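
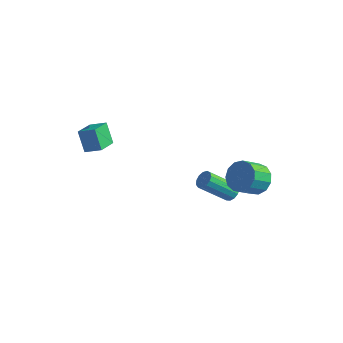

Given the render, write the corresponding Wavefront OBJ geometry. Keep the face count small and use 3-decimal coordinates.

v 3.468 0.952 -0.068
v 4.429 0.84 0.221
v 4.034 -0.244 1.117
v 3.072 -0.132 0.828
v 4.198 1.218 0.577
v 3.802 0.135 1.473
v 3.735 1.513 0.728
v 3.339 0.43 1.624
v 3.187 1.629 0.627
v 2.791 0.546 1.523
v 2.728 1.53 0.305
v 2.333 0.447 1.201
v 2.504 1.247 -0.136
v 2.109 0.164 0.76
v 2.586 0.871 -0.554
v 2.191 -0.212 0.341
v 2.948 0.52 -0.819
v 2.553 -0.563 0.077
v 3.475 0.306 -0.845
v 3.08 -0.777 0.051
v 3.999 0.297 -0.624
v 3.604 -0.786 0.272
v 4.355 0.496 -0.227
v 3.96 -0.587 0.669
v -3.781 -4.82 2.975
v -4.431 -4.5 4.15
v -3.964 -3.52 2.519
v -4.615 -3.2 3.694
v -2.865 -4.54 3.406
v -3.516 -4.22 4.581
v -3.049 -3.24 2.95
v -3.699 -2.92 4.125
v 1.997 0.778 -1.896
v 2.505 0.601 -1.631
v 1.371 -0.514 -0.199
v 0.863 -0.338 -0.464
v 2.414 0.889 -1.479
v 1.28 -0.226 -0.047
v 2.19 1.142 -1.46
v 1.056 0.026 -0.028
v 1.905 1.279 -1.579
v 0.771 0.163 -0.147
v 1.649 1.257 -1.799
v 0.515 0.141 -0.367
v 1.503 1.082 -2.049
v 0.369 -0.033 -0.618
v 1.515 0.812 -2.251
v 0.381 -0.304 -0.82
v 1.679 0.53 -2.34
v 0.545 -0.585 -0.909
v 1.945 0.327 -2.288
v 0.811 -0.788 -0.857
v 2.227 0.267 -2.112
v 1.093 -0.848 -0.68
v 2.436 0.369 -1.866
v 1.302 -0.746 -0.435
f 2 1 5
f 2 5 3
f 3 5 6
f 3 6 4
f 5 1 7
f 5 7 6
f 6 7 8
f 6 8 4
f 7 1 9
f 7 9 8
f 8 9 10
f 8 10 4
f 9 1 11
f 9 11 10
f 10 11 12
f 10 12 4
f 11 1 13
f 11 13 12
f 12 13 14
f 12 14 4
f 13 1 15
f 13 15 14
f 14 15 16
f 14 16 4
f 15 1 17
f 15 17 16
f 16 17 18
f 16 18 4
f 17 1 19
f 17 19 18
f 18 19 20
f 18 20 4
f 19 1 21
f 19 21 20
f 20 21 22
f 20 22 4
f 21 1 23
f 21 23 22
f 22 23 24
f 22 24 4
f 23 1 2
f 23 2 24
f 24 2 3
f 24 3 4
f 26 28 25
f 29 26 25
f 25 28 27
f 27 29 25
f 26 32 28
f 30 26 29
f 30 32 26
f 28 32 27
f 31 29 27
f 27 32 31
f 31 30 29
f 32 30 31
f 34 33 37
f 34 37 35
f 35 37 38
f 35 38 36
f 37 33 39
f 37 39 38
f 38 39 40
f 38 40 36
f 39 33 41
f 39 41 40
f 40 41 42
f 40 42 36
f 41 33 43
f 41 43 42
f 42 43 44
f 42 44 36
f 43 33 45
f 43 45 44
f 44 45 46
f 44 46 36
f 45 33 47
f 45 47 46
f 46 47 48
f 46 48 36
f 47 33 49
f 47 49 48
f 48 49 50
f 48 50 36
f 49 33 51
f 49 51 50
f 50 51 52
f 50 52 36
f 51 33 53
f 51 53 52
f 52 53 54
f 52 54 36
f 53 33 55
f 53 55 54
f 54 55 56
f 54 56 36
f 55 33 34
f 55 34 56
f 56 34 35
f 56 35 36



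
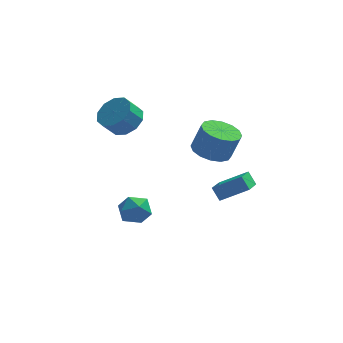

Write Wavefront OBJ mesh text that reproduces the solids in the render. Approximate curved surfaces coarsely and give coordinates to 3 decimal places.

v -1.679 1.098 1.915
v -1.133 0.189 1.913
v -1.756 -0.187 2.803
v -2.301 0.722 2.805
v -0.823 0.611 2.307
v -1.446 0.234 3.198
v -0.84 1.218 2.552
v -1.463 0.842 3.442
v -1.177 1.78 2.553
v -1.8 1.404 3.444
v -1.706 2.081 2.311
v -2.329 1.705 3.201
v -2.224 2.007 1.917
v -2.847 1.631 2.807
v -2.534 1.586 1.522
v -3.157 1.209 2.413
v -2.517 0.978 1.278
v -3.14 0.602 2.168
v -2.18 0.416 1.276
v -2.803 0.04 2.167
v -1.651 0.115 1.519
v -2.274 -0.261 2.409
v -2.076 -0.365 -3.561
v -1.466 -0.099 -4.292
v -0.934 -1.301 -2.948
v -0.324 -1.035 -3.679
v -0.584 -0.378 -2.988
v -1.29 0.201 -3.367
v -1.11 -1.601 -3.873
v -1.816 -1.022 -4.252
v -0.869 -0.863 -4.485
v -0.544 -0.107 -3.938
v -1.856 -1.293 -3.302
v -1.531 -0.537 -2.755
v 3.098 -0.758 -2.768
v 2.694 -0.369 -2.077
v 3.453 0.834 -3.456
v 3.049 1.222 -2.765
v 4.591 -0.722 -1.915
v 4.187 -0.334 -1.224
v 4.946 0.869 -2.603
v 4.542 1.258 -1.912
v 2.659 -2.507 2.117
v 3.652 -2.529 1.777
v 4.155 -2.495 3.243
v 3.161 -2.473 3.583
v 3.525 -2.001 1.808
v 4.028 -1.967 3.274
v 3.167 -1.609 1.922
v 3.669 -1.575 3.388
v 2.672 -1.457 2.088
v 3.175 -1.424 3.554
v 2.173 -1.587 2.262
v 2.676 -1.553 3.728
v 1.805 -1.963 2.397
v 2.308 -1.929 3.863
v 1.665 -2.485 2.457
v 2.168 -2.451 3.923
v 1.792 -3.013 2.426
v 2.295 -2.979 3.892
v 2.151 -3.405 2.312
v 2.653 -3.371 3.778
v 2.645 -3.556 2.146
v 3.148 -3.523 3.612
v 3.144 -3.427 1.972
v 3.647 -3.393 3.438
v 3.512 -3.051 1.837
v 4.015 -3.017 3.303
f 2 1 5
f 2 5 3
f 3 5 6
f 3 6 4
f 5 1 7
f 5 7 6
f 6 7 8
f 6 8 4
f 7 1 9
f 7 9 8
f 8 9 10
f 8 10 4
f 9 1 11
f 9 11 10
f 10 11 12
f 10 12 4
f 11 1 13
f 11 13 12
f 12 13 14
f 12 14 4
f 13 1 15
f 13 15 14
f 14 15 16
f 14 16 4
f 15 1 17
f 15 17 16
f 16 17 18
f 16 18 4
f 17 1 19
f 17 19 18
f 18 19 20
f 18 20 4
f 19 1 21
f 19 21 20
f 20 21 22
f 20 22 4
f 21 1 2
f 21 2 22
f 22 2 3
f 22 3 4
f 23 34 28
f 23 28 24
f 23 24 30
f 23 30 33
f 23 33 34
f 24 28 32
f 28 34 27
f 34 33 25
f 33 30 29
f 30 24 31
f 26 32 27
f 26 27 25
f 26 25 29
f 26 29 31
f 26 31 32
f 27 32 28
f 25 27 34
f 29 25 33
f 31 29 30
f 32 31 24
f 36 38 35
f 39 36 35
f 35 38 37
f 37 39 35
f 36 42 38
f 40 36 39
f 40 42 36
f 38 42 37
f 41 39 37
f 37 42 41
f 41 40 39
f 42 40 41
f 44 43 47
f 44 47 45
f 45 47 48
f 45 48 46
f 47 43 49
f 47 49 48
f 48 49 50
f 48 50 46
f 49 43 51
f 49 51 50
f 50 51 52
f 50 52 46
f 51 43 53
f 51 53 52
f 52 53 54
f 52 54 46
f 53 43 55
f 53 55 54
f 54 55 56
f 54 56 46
f 55 43 57
f 55 57 56
f 56 57 58
f 56 58 46
f 57 43 59
f 57 59 58
f 58 59 60
f 58 60 46
f 59 43 61
f 59 61 60
f 60 61 62
f 60 62 46
f 61 43 63
f 61 63 62
f 62 63 64
f 62 64 46
f 63 43 65
f 63 65 64
f 64 65 66
f 64 66 46
f 65 43 67
f 65 67 66
f 66 67 68
f 66 68 46
f 67 43 44
f 67 44 68
f 68 44 45
f 68 45 46



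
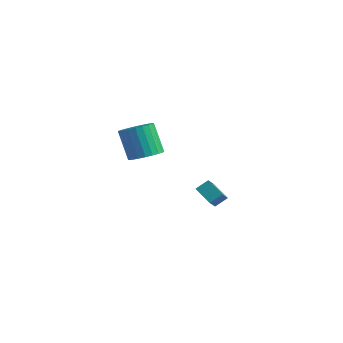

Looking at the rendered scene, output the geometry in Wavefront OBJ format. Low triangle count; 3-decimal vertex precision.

v 1.972 -3.819 2.916
v 2.9 -3.803 3.428
v 1.876 -3.525 5.275
v 0.948 -3.541 4.764
v 2.85 -3.402 3.34
v 1.826 -3.124 5.187
v 2.666 -3.065 3.187
v 1.642 -2.787 5.035
v 2.376 -2.842 2.994
v 1.352 -2.564 4.841
v 2.025 -2.768 2.788
v 1.001 -2.49 4.635
v 1.666 -2.854 2.602
v 0.642 -2.576 4.449
v 1.353 -3.087 2.464
v 0.329 -2.809 4.311
v 1.135 -3.431 2.394
v 0.111 -3.154 4.241
v 1.044 -3.835 2.405
v 0.02 -3.557 4.252
v 1.094 -4.236 2.493
v 0.07 -3.958 4.34
v 1.278 -4.573 2.645
v 0.254 -4.295 4.493
v 1.568 -4.796 2.839
v 0.544 -4.518 4.686
v 1.919 -4.87 3.045
v 0.895 -4.592 4.892
v 2.278 -4.784 3.231
v 1.254 -4.506 5.078
v 2.591 -4.551 3.369
v 1.567 -4.273 5.216
v 2.809 -4.206 3.439
v 1.785 -3.929 5.286
v 0.824 1.88 -2.935
v 1.222 2.592 -2.357
v 0.436 2.858 -3.873
v 0.834 3.57 -3.294
v 2.066 1.73 -3.606
v 2.464 2.442 -3.027
v 1.678 2.708 -4.543
v 2.076 3.42 -3.965
f 2 1 5
f 2 5 3
f 3 5 6
f 3 6 4
f 5 1 7
f 5 7 6
f 6 7 8
f 6 8 4
f 7 1 9
f 7 9 8
f 8 9 10
f 8 10 4
f 9 1 11
f 9 11 10
f 10 11 12
f 10 12 4
f 11 1 13
f 11 13 12
f 12 13 14
f 12 14 4
f 13 1 15
f 13 15 14
f 14 15 16
f 14 16 4
f 15 1 17
f 15 17 16
f 16 17 18
f 16 18 4
f 17 1 19
f 17 19 18
f 18 19 20
f 18 20 4
f 19 1 21
f 19 21 20
f 20 21 22
f 20 22 4
f 21 1 23
f 21 23 22
f 22 23 24
f 22 24 4
f 23 1 25
f 23 25 24
f 24 25 26
f 24 26 4
f 25 1 27
f 25 27 26
f 26 27 28
f 26 28 4
f 27 1 29
f 27 29 28
f 28 29 30
f 28 30 4
f 29 1 31
f 29 31 30
f 30 31 32
f 30 32 4
f 31 1 33
f 31 33 32
f 32 33 34
f 32 34 4
f 33 1 2
f 33 2 34
f 34 2 3
f 34 3 4
f 36 38 35
f 39 36 35
f 35 38 37
f 37 39 35
f 36 42 38
f 40 36 39
f 40 42 36
f 38 42 37
f 41 39 37
f 37 42 41
f 41 40 39
f 42 40 41



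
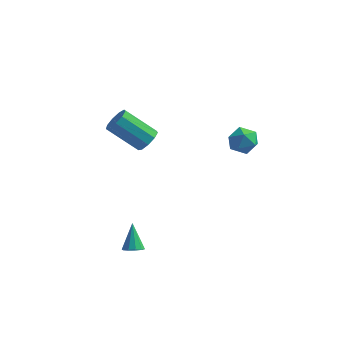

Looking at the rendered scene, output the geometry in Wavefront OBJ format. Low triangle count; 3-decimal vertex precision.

v -1.116 -0.477 2.852
v -0.647 -0.779 3.397
v -2.355 -0.946 4.773
v -2.824 -0.643 4.228
v -0.662 -0.248 3.443
v -2.37 -0.414 4.82
v -0.889 0.177 3.213
v -2.597 0.01 4.589
v -1.222 0.295 2.813
v -2.93 0.128 4.19
v -1.506 0.053 2.432
v -3.214 -0.114 3.808
v -1.607 -0.438 2.247
v -3.315 -0.604 3.623
v -1.478 -0.946 2.345
v -3.187 -1.113 3.721
v -1.18 -1.235 2.68
v -2.888 -1.402 4.056
v -0.852 -1.169 3.096
v -2.56 -1.336 4.472
v -0.922 -3.393 -3.643
v -0.391 -3.542 -3.407
v -1.278 -2.527 -2.297
v -0.347 -3.227 -3.598
v -0.523 -2.976 -3.806
v -0.851 -2.884 -3.952
v -1.206 -2.987 -3.98
v -1.453 -3.245 -3.879
v -1.496 -3.559 -3.688
v -1.321 -3.811 -3.48
v -0.992 -3.903 -3.334
v -0.637 -3.8 -3.306
v 2.421 4.133 1.49
v 3.348 4.144 1.301
v 2.172 3.316 0.219
v 3.099 3.327 0.03
v 2.772 2.83 0.766
v 2.926 3.335 1.552
v 2.594 4.125 -0.032
v 2.748 4.63 0.754
v 3.455 4.139 0.361
v 3.565 3.339 0.854
v 1.955 4.121 0.666
v 2.065 3.321 1.159
f 2 1 5
f 2 5 3
f 3 5 6
f 3 6 4
f 5 1 7
f 5 7 6
f 6 7 8
f 6 8 4
f 7 1 9
f 7 9 8
f 8 9 10
f 8 10 4
f 9 1 11
f 9 11 10
f 10 11 12
f 10 12 4
f 11 1 13
f 11 13 12
f 12 13 14
f 12 14 4
f 13 1 15
f 13 15 14
f 14 15 16
f 14 16 4
f 15 1 17
f 15 17 16
f 16 17 18
f 16 18 4
f 17 1 19
f 17 19 18
f 18 19 20
f 18 20 4
f 19 1 2
f 19 2 20
f 20 2 3
f 20 3 4
f 22 21 24
f 22 24 23
f 24 21 25
f 24 25 23
f 25 21 26
f 25 26 23
f 26 21 27
f 26 27 23
f 27 21 28
f 27 28 23
f 28 21 29
f 28 29 23
f 29 21 30
f 29 30 23
f 30 21 31
f 30 31 23
f 31 21 32
f 31 32 23
f 32 21 22
f 32 22 23
f 33 44 38
f 33 38 34
f 33 34 40
f 33 40 43
f 33 43 44
f 34 38 42
f 38 44 37
f 44 43 35
f 43 40 39
f 40 34 41
f 36 42 37
f 36 37 35
f 36 35 39
f 36 39 41
f 36 41 42
f 37 42 38
f 35 37 44
f 39 35 43
f 41 39 40
f 42 41 34



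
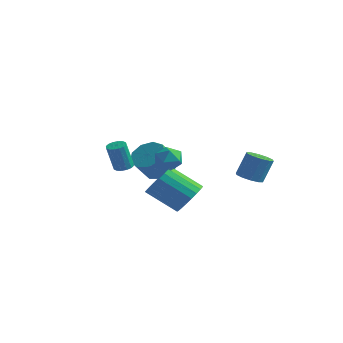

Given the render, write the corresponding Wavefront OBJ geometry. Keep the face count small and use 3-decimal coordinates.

v -2.347 -1.655 1.799
v -1.832 -1.713 1.84
v -1.998 -2.103 3.362
v -2.513 -2.045 3.321
v -1.878 -1.455 1.901
v -2.044 -1.845 3.423
v -2.05 -1.251 1.935
v -2.215 -1.641 3.457
v -2.301 -1.154 1.932
v -2.467 -1.544 3.454
v -2.565 -1.192 1.894
v -2.73 -1.582 3.416
v -2.77 -1.354 1.83
v -2.936 -1.744 3.352
v -2.862 -1.597 1.758
v -3.028 -1.987 3.28
v -2.816 -1.855 1.697
v -2.982 -2.245 3.219
v -2.645 -2.059 1.663
v -2.81 -2.449 3.185
v -2.393 -2.156 1.666
v -2.559 -2.546 3.188
v -2.13 -2.118 1.704
v -2.295 -2.508 3.226
v -1.924 -1.956 1.768
v -2.09 -2.346 3.29
v 3.133 1.239 1.382
v 3.578 0.683 1.485
v 3.872 1.164 2.821
v 3.427 1.721 2.718
v 3.815 1.018 1.312
v 4.108 1.499 2.648
v 3.791 1.438 1.166
v 4.084 1.919 2.502
v 3.516 1.782 1.103
v 3.809 2.263 2.439
v 3.094 1.919 1.146
v 3.388 2.4 2.482
v 2.688 1.796 1.279
v 2.982 2.277 2.615
v 2.452 1.461 1.452
v 2.745 1.942 2.788
v 2.476 1.041 1.598
v 2.769 1.522 2.934
v 2.751 0.697 1.661
v 3.044 1.178 2.997
v 3.172 0.56 1.618
v 3.466 1.041 2.954
v -2.979 2.211 0.461
v -2.018 1.939 0.316
v -2.119 0.997 1.414
v -3.081 1.269 1.559
v -2.05 2.464 0.764
v -2.151 1.522 1.862
v -2.516 2.871 1.07
v -2.618 1.929 2.168
v -3.2 2.969 1.091
v -3.301 2.027 2.189
v -3.78 2.713 0.818
v -3.882 1.77 1.915
v -3.986 2.222 0.377
v -4.087 1.279 1.475
v -3.72 1.726 -0.024
v -3.822 0.783 1.074
v -3.108 1.457 -0.198
v -3.21 0.515 0.899
v -2.436 1.541 -0.064
v -2.537 0.599 1.034
v 2.266 -2.506 0.978
v 2.879 -2.506 1.756
v 1.426 -3.093 2.9
v 0.814 -3.094 2.122
v 2.73 -2.122 1.764
v 1.277 -2.71 2.908
v 2.501 -1.805 1.636
v 1.048 -2.392 2.78
v 2.231 -1.609 1.395
v 0.778 -2.196 2.538
v 1.968 -1.568 1.081
v 0.515 -2.156 2.225
v 1.756 -1.689 0.749
v 0.303 -2.277 1.893
v 1.632 -1.952 0.458
v 0.18 -2.54 1.601
v 1.618 -2.311 0.256
v 0.166 -2.898 1.399
v 1.716 -2.703 0.179
v 0.264 -3.291 1.322
v 1.91 -3.061 0.24
v 0.457 -3.649 1.384
v 2.165 -3.324 0.429
v 0.712 -3.911 1.573
v 2.437 -3.445 0.713
v 0.984 -4.032 1.857
v 2.68 -3.403 1.043
v 1.227 -3.991 2.186
v 2.851 -3.207 1.361
v 1.399 -3.795 2.505
v 2.922 -2.889 1.614
v 1.469 -3.477 2.757
v 0.45 -2.66 3.4
v 0.957 -2.057 3.423
v 1.423 -3.483 3.477
v 1.93 -2.88 3.5
v 1.449 -3.014 4.11
v 0.848 -2.505 4.063
v 1.532 -3.035 2.837
v 0.931 -2.526 2.79
v 1.626 -2.289 3.075
v 1.575 -2.276 3.862
v 0.805 -3.264 3.038
v 0.754 -3.251 3.825
f 2 1 5
f 2 5 3
f 3 5 6
f 3 6 4
f 5 1 7
f 5 7 6
f 6 7 8
f 6 8 4
f 7 1 9
f 7 9 8
f 8 9 10
f 8 10 4
f 9 1 11
f 9 11 10
f 10 11 12
f 10 12 4
f 11 1 13
f 11 13 12
f 12 13 14
f 12 14 4
f 13 1 15
f 13 15 14
f 14 15 16
f 14 16 4
f 15 1 17
f 15 17 16
f 16 17 18
f 16 18 4
f 17 1 19
f 17 19 18
f 18 19 20
f 18 20 4
f 19 1 21
f 19 21 20
f 20 21 22
f 20 22 4
f 21 1 23
f 21 23 22
f 22 23 24
f 22 24 4
f 23 1 25
f 23 25 24
f 24 25 26
f 24 26 4
f 25 1 2
f 25 2 26
f 26 2 3
f 26 3 4
f 28 27 31
f 28 31 29
f 29 31 32
f 29 32 30
f 31 27 33
f 31 33 32
f 32 33 34
f 32 34 30
f 33 27 35
f 33 35 34
f 34 35 36
f 34 36 30
f 35 27 37
f 35 37 36
f 36 37 38
f 36 38 30
f 37 27 39
f 37 39 38
f 38 39 40
f 38 40 30
f 39 27 41
f 39 41 40
f 40 41 42
f 40 42 30
f 41 27 43
f 41 43 42
f 42 43 44
f 42 44 30
f 43 27 45
f 43 45 44
f 44 45 46
f 44 46 30
f 45 27 47
f 45 47 46
f 46 47 48
f 46 48 30
f 47 27 28
f 47 28 48
f 48 28 29
f 48 29 30
f 50 49 53
f 50 53 51
f 51 53 54
f 51 54 52
f 53 49 55
f 53 55 54
f 54 55 56
f 54 56 52
f 55 49 57
f 55 57 56
f 56 57 58
f 56 58 52
f 57 49 59
f 57 59 58
f 58 59 60
f 58 60 52
f 59 49 61
f 59 61 60
f 60 61 62
f 60 62 52
f 61 49 63
f 61 63 62
f 62 63 64
f 62 64 52
f 63 49 65
f 63 65 64
f 64 65 66
f 64 66 52
f 65 49 67
f 65 67 66
f 66 67 68
f 66 68 52
f 67 49 50
f 67 50 68
f 68 50 51
f 68 51 52
f 70 69 73
f 70 73 71
f 71 73 74
f 71 74 72
f 73 69 75
f 73 75 74
f 74 75 76
f 74 76 72
f 75 69 77
f 75 77 76
f 76 77 78
f 76 78 72
f 77 69 79
f 77 79 78
f 78 79 80
f 78 80 72
f 79 69 81
f 79 81 80
f 80 81 82
f 80 82 72
f 81 69 83
f 81 83 82
f 82 83 84
f 82 84 72
f 83 69 85
f 83 85 84
f 84 85 86
f 84 86 72
f 85 69 87
f 85 87 86
f 86 87 88
f 86 88 72
f 87 69 89
f 87 89 88
f 88 89 90
f 88 90 72
f 89 69 91
f 89 91 90
f 90 91 92
f 90 92 72
f 91 69 93
f 91 93 92
f 92 93 94
f 92 94 72
f 93 69 95
f 93 95 94
f 94 95 96
f 94 96 72
f 95 69 97
f 95 97 96
f 96 97 98
f 96 98 72
f 97 69 99
f 97 99 98
f 98 99 100
f 98 100 72
f 99 69 70
f 99 70 100
f 100 70 71
f 100 71 72
f 101 112 106
f 101 106 102
f 101 102 108
f 101 108 111
f 101 111 112
f 102 106 110
f 106 112 105
f 112 111 103
f 111 108 107
f 108 102 109
f 104 110 105
f 104 105 103
f 104 103 107
f 104 107 109
f 104 109 110
f 105 110 106
f 103 105 112
f 107 103 111
f 109 107 108
f 110 109 102



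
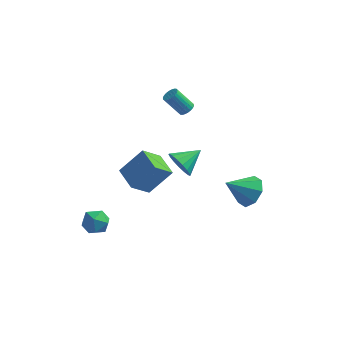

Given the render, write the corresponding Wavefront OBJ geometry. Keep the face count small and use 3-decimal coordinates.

v 3.751 0.615 -2.123
v 4.336 0.915 -1.279
v 2.509 -0.075 -1.017
v 3.805 1.493 -1.514
v 3.243 1.556 -2.106
v 2.978 1.068 -2.708
v 3.166 0.314 -2.967
v 3.697 -0.264 -2.731
v 4.259 -0.327 -2.139
v 4.524 0.161 -1.538
v -0.18 0.346 -0.377
v 0.314 0.347 -1.177
v 0.78 1.394 0.217
v 0.004 0.667 -1.241
v -0.348 0.913 -1.107
v -0.661 1.03 -0.806
v -0.864 0.989 -0.407
v -0.911 0.802 -0
v -0.789 0.51 0.32
v -0.529 0.18 0.48
v -0.188 -0.112 0.445
v 0.155 -0.298 0.221
v 0.421 -0.338 -0.14
v 0.549 -0.22 -0.555
v 0.51 0.027 -0.929
v -3.969 -3.189 -2.203
v -3.139 -3.411 -2.409
v -4.341 -4.569 -2.211
v -3.511 -4.791 -2.417
v -3.695 -4.464 -1.618
v -3.465 -3.611 -1.613
v -4.015 -4.369 -3.007
v -3.785 -3.516 -3.002
v -3.168 -4.141 -2.906
v -2.97 -4.199 -2.048
v -4.51 -3.781 -2.572
v -4.312 -3.839 -1.714
v -0.178 1.986 3.099
v 0.209 1.83 3.393
v -0.695 1.739 4.535
v -1.082 1.894 4.241
v 0.219 2.027 3.416
v -0.685 1.936 4.559
v 0.169 2.218 3.392
v -0.736 2.127 4.534
v 0.066 2.374 3.322
v -0.839 2.283 4.465
v -0.075 2.47 3.219
v -0.979 2.379 4.362
v -0.23 2.493 3.098
v -1.135 2.402 4.24
v -0.378 2.438 2.976
v -1.283 2.347 4.119
v -0.496 2.315 2.873
v -1.4 2.224 4.016
v -0.565 2.141 2.805
v -1.469 2.05 3.947
v -0.575 1.944 2.781
v -1.479 1.853 3.924
v -0.524 1.753 2.806
v -1.429 1.662 3.948
v -0.421 1.597 2.875
v -1.326 1.506 4.018
v -0.281 1.501 2.978
v -1.185 1.41 4.121
v -0.125 1.478 3.1
v -1.03 1.387 4.242
v 0.023 1.533 3.221
v -0.882 1.442 4.364
v 0.14 1.656 3.324
v -0.764 1.565 4.467
v -3.191 -1.123 -0.253
v -2.045 -0.438 1.14
v -2.422 -0.245 -1.318
v -1.276 0.441 0.075
v -2.204 -2.281 -0.495
v -1.058 -1.595 0.898
v -1.435 -1.402 -1.56
v -0.289 -0.717 -0.167
f 2 1 4
f 2 4 3
f 4 1 5
f 4 5 3
f 5 1 6
f 5 6 3
f 6 1 7
f 6 7 3
f 7 1 8
f 7 8 3
f 8 1 9
f 8 9 3
f 9 1 10
f 9 10 3
f 10 1 2
f 10 2 3
f 12 11 14
f 12 14 13
f 14 11 15
f 14 15 13
f 15 11 16
f 15 16 13
f 16 11 17
f 16 17 13
f 17 11 18
f 17 18 13
f 18 11 19
f 18 19 13
f 19 11 20
f 19 20 13
f 20 11 21
f 20 21 13
f 21 11 22
f 21 22 13
f 22 11 23
f 22 23 13
f 23 11 24
f 23 24 13
f 24 11 25
f 24 25 13
f 25 11 12
f 25 12 13
f 26 37 31
f 26 31 27
f 26 27 33
f 26 33 36
f 26 36 37
f 27 31 35
f 31 37 30
f 37 36 28
f 36 33 32
f 33 27 34
f 29 35 30
f 29 30 28
f 29 28 32
f 29 32 34
f 29 34 35
f 30 35 31
f 28 30 37
f 32 28 36
f 34 32 33
f 35 34 27
f 39 38 42
f 39 42 40
f 40 42 43
f 40 43 41
f 42 38 44
f 42 44 43
f 43 44 45
f 43 45 41
f 44 38 46
f 44 46 45
f 45 46 47
f 45 47 41
f 46 38 48
f 46 48 47
f 47 48 49
f 47 49 41
f 48 38 50
f 48 50 49
f 49 50 51
f 49 51 41
f 50 38 52
f 50 52 51
f 51 52 53
f 51 53 41
f 52 38 54
f 52 54 53
f 53 54 55
f 53 55 41
f 54 38 56
f 54 56 55
f 55 56 57
f 55 57 41
f 56 38 58
f 56 58 57
f 57 58 59
f 57 59 41
f 58 38 60
f 58 60 59
f 59 60 61
f 59 61 41
f 60 38 62
f 60 62 61
f 61 62 63
f 61 63 41
f 62 38 64
f 62 64 63
f 63 64 65
f 63 65 41
f 64 38 66
f 64 66 65
f 65 66 67
f 65 67 41
f 66 38 68
f 66 68 67
f 67 68 69
f 67 69 41
f 68 38 70
f 68 70 69
f 69 70 71
f 69 71 41
f 70 38 39
f 70 39 71
f 71 39 40
f 71 40 41
f 73 75 72
f 76 73 72
f 72 75 74
f 74 76 72
f 73 79 75
f 77 73 76
f 77 79 73
f 75 79 74
f 78 76 74
f 74 79 78
f 78 77 76
f 79 77 78



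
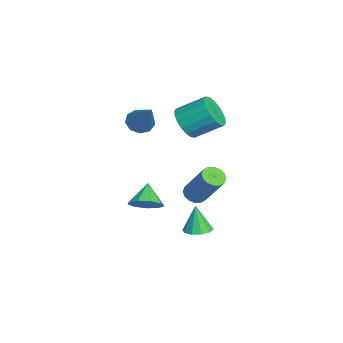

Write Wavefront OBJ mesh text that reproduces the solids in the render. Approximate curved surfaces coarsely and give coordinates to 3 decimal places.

v 1.057 0.226 2.631
v 1.526 0.21 2.196
v 2.443 0.694 4.109
v 1.361 0.615 2.223
v 1.053 0.837 2.441
v 0.747 0.774 2.747
v 0.586 0.454 3
v 0.646 0.028 3.079
v 0.897 -0.306 2.949
v 1.224 -0.391 2.67
v 1.472 -0.187 2.372
v 3.19 2.561 -2.6
v 3.616 3.023 -2.476
v 2.93 2.459 -1.32
v 3.263 3.193 -2.535
v 2.883 3.122 -2.618
v 2.62 2.836 -2.694
v 2.575 2.446 -2.734
v 2.765 2.099 -2.723
v 3.117 1.928 -2.665
v 3.497 2 -2.582
v 3.76 2.285 -2.506
v 3.805 2.676 -2.465
v 4.243 0.431 -0.358
v 4.749 0.641 0.154
v 3.437 0.529 0.398
v 4.568 1.053 -0.093
v 4.235 1.173 -0.464
v 3.906 0.947 -0.785
v 3.735 0.478 -0.907
v 3.802 -0.012 -0.772
v 4.075 -0.295 -0.443
v 4.428 -0.239 -0.075
v 4.694 0.131 0.161
v 0.848 2.088 2.39
v 1.543 2.291 1.965
v 1.668 3.495 2.745
v 0.972 3.292 3.17
v 1.273 2.45 1.763
v 1.397 3.654 2.543
v 0.918 2.538 1.684
v 1.043 3.742 2.464
v 0.549 2.536 1.746
v 0.674 3.74 2.526
v 0.239 2.446 1.934
v 0.364 3.65 2.715
v 0.05 2.285 2.214
v 0.175 3.489 2.994
v 0.019 2.085 2.528
v 0.144 3.288 3.308
v 0.152 1.885 2.815
v 0.277 3.089 3.595
v 0.423 1.726 3.017
v 0.547 2.93 3.797
v 0.777 1.638 3.096
v 0.902 2.842 3.876
v 1.146 1.64 3.034
v 1.271 2.844 3.814
v 1.456 1.73 2.845
v 1.581 2.934 3.626
v 1.645 1.891 2.566
v 1.77 3.095 3.346
v 1.676 2.092 2.252
v 1.801 3.295 3.032
v 1.639 2.476 -1.41
v 2.023 2.711 -1.726
v 2.865 3.459 -0.146
v 2.481 3.224 0.17
v 1.815 2.905 -1.706
v 2.657 3.653 -0.127
v 1.559 2.983 -1.608
v 2.401 3.731 -0.028
v 1.326 2.926 -1.456
v 2.168 3.674 0.124
v 1.176 2.748 -1.292
v 2.018 3.496 0.288
v 1.15 2.497 -1.159
v 1.992 3.245 0.421
v 1.255 2.241 -1.094
v 2.097 2.989 0.486
v 1.463 2.047 -1.113
v 2.305 2.795 0.466
v 1.719 1.969 -1.212
v 2.561 2.717 0.368
v 1.952 2.026 -1.364
v 2.794 2.774 0.216
v 2.102 2.204 -1.528
v 2.944 2.952 0.052
v 2.128 2.455 -1.661
v 2.97 3.203 -0.081
f 2 1 4
f 2 4 3
f 4 1 5
f 4 5 3
f 5 1 6
f 5 6 3
f 6 1 7
f 6 7 3
f 7 1 8
f 7 8 3
f 8 1 9
f 8 9 3
f 9 1 10
f 9 10 3
f 10 1 11
f 10 11 3
f 11 1 2
f 11 2 3
f 13 12 15
f 13 15 14
f 15 12 16
f 15 16 14
f 16 12 17
f 16 17 14
f 17 12 18
f 17 18 14
f 18 12 19
f 18 19 14
f 19 12 20
f 19 20 14
f 20 12 21
f 20 21 14
f 21 12 22
f 21 22 14
f 22 12 23
f 22 23 14
f 23 12 13
f 23 13 14
f 25 24 27
f 25 27 26
f 27 24 28
f 27 28 26
f 28 24 29
f 28 29 26
f 29 24 30
f 29 30 26
f 30 24 31
f 30 31 26
f 31 24 32
f 31 32 26
f 32 24 33
f 32 33 26
f 33 24 34
f 33 34 26
f 34 24 25
f 34 25 26
f 36 35 39
f 36 39 37
f 37 39 40
f 37 40 38
f 39 35 41
f 39 41 40
f 40 41 42
f 40 42 38
f 41 35 43
f 41 43 42
f 42 43 44
f 42 44 38
f 43 35 45
f 43 45 44
f 44 45 46
f 44 46 38
f 45 35 47
f 45 47 46
f 46 47 48
f 46 48 38
f 47 35 49
f 47 49 48
f 48 49 50
f 48 50 38
f 49 35 51
f 49 51 50
f 50 51 52
f 50 52 38
f 51 35 53
f 51 53 52
f 52 53 54
f 52 54 38
f 53 35 55
f 53 55 54
f 54 55 56
f 54 56 38
f 55 35 57
f 55 57 56
f 56 57 58
f 56 58 38
f 57 35 59
f 57 59 58
f 58 59 60
f 58 60 38
f 59 35 61
f 59 61 60
f 60 61 62
f 60 62 38
f 61 35 63
f 61 63 62
f 62 63 64
f 62 64 38
f 63 35 36
f 63 36 64
f 64 36 37
f 64 37 38
f 66 65 69
f 66 69 67
f 67 69 70
f 67 70 68
f 69 65 71
f 69 71 70
f 70 71 72
f 70 72 68
f 71 65 73
f 71 73 72
f 72 73 74
f 72 74 68
f 73 65 75
f 73 75 74
f 74 75 76
f 74 76 68
f 75 65 77
f 75 77 76
f 76 77 78
f 76 78 68
f 77 65 79
f 77 79 78
f 78 79 80
f 78 80 68
f 79 65 81
f 79 81 80
f 80 81 82
f 80 82 68
f 81 65 83
f 81 83 82
f 82 83 84
f 82 84 68
f 83 65 85
f 83 85 84
f 84 85 86
f 84 86 68
f 85 65 87
f 85 87 86
f 86 87 88
f 86 88 68
f 87 65 89
f 87 89 88
f 88 89 90
f 88 90 68
f 89 65 66
f 89 66 90
f 90 66 67
f 90 67 68



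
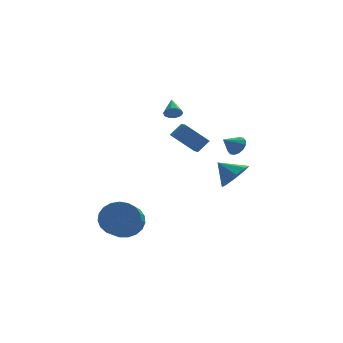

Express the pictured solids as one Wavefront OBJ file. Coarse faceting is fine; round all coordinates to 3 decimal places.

v 2.807 -1.318 0.514
v 3.162 -1.197 1.02
v 2.053 -1.662 1.126
v 2.994 -0.922 0.967
v 2.776 -0.754 0.792
v 2.566 -0.737 0.543
v 2.421 -0.876 0.286
v 2.379 -1.133 0.09
v 2.452 -1.44 0.008
v 2.62 -1.715 0.061
v 2.838 -1.883 0.236
v 3.048 -1.9 0.485
v 3.193 -1.761 0.741
v 3.235 -1.504 0.937
v 0.076 2.799 -0.182
v 0.727 3.081 0.479
v -0.016 3.568 -0.419
v 0.635 3.85 0.242
v 1.365 2.59 -1.362
v 2.016 2.872 -0.701
v 1.273 3.359 -1.599
v 1.924 3.641 -0.938
v -0.082 1.608 1.878
v 0.094 1.354 2.296
v -0.038 2.632 2.482
v 0.347 1.445 2.122
v 0.437 1.599 1.854
v 0.328 1.756 1.596
v 0.063 1.857 1.445
v -0.258 1.862 1.46
v -0.512 1.77 1.634
v -0.602 1.616 1.902
v -0.493 1.459 2.16
v -0.227 1.359 2.311
v 3.394 2.631 -3.299
v 4.164 2.884 -2.664
v 2.506 3.229 -2.461
v 4.026 3.439 -3.206
v 3.517 3.521 -3.803
v 2.937 3.082 -4.105
v 2.624 2.379 -3.935
v 2.762 1.823 -3.393
v 3.271 1.741 -2.796
v 3.851 2.181 -2.494
v -3.012 -2.061 -4.162
v -2.18 -1.895 -3.494
v -2.556 -3.334 -2.67
v -3.388 -3.499 -3.338
v -2.514 -1.686 -3.28
v -2.89 -3.124 -2.456
v -2.935 -1.541 -3.219
v -3.311 -2.979 -2.395
v -3.369 -1.485 -3.32
v -3.745 -2.924 -2.496
v -3.741 -1.53 -3.568
v -4.117 -2.969 -2.744
v -3.987 -1.666 -3.918
v -4.363 -3.105 -3.094
v -4.065 -1.87 -4.31
v -4.441 -3.309 -3.486
v -3.96 -2.108 -4.677
v -4.336 -3.546 -3.853
v -3.692 -2.337 -4.954
v -4.068 -3.776 -4.13
v -3.306 -2.518 -5.095
v -3.682 -3.957 -4.271
v -2.869 -2.621 -5.074
v -3.245 -4.059 -4.25
v -2.457 -2.626 -4.896
v -2.833 -4.065 -4.072
v -2.141 -2.534 -4.591
v -2.517 -3.972 -3.767
v -1.975 -2.36 -4.211
v -2.351 -3.798 -3.387
v -1.989 -2.134 -3.823
v -2.365 -3.573 -2.999
f 2 1 4
f 2 4 3
f 4 1 5
f 4 5 3
f 5 1 6
f 5 6 3
f 6 1 7
f 6 7 3
f 7 1 8
f 7 8 3
f 8 1 9
f 8 9 3
f 9 1 10
f 9 10 3
f 10 1 11
f 10 11 3
f 11 1 12
f 11 12 3
f 12 1 13
f 12 13 3
f 13 1 14
f 13 14 3
f 14 1 2
f 14 2 3
f 16 18 15
f 19 16 15
f 15 18 17
f 17 19 15
f 16 22 18
f 20 16 19
f 20 22 16
f 18 22 17
f 21 19 17
f 17 22 21
f 21 20 19
f 22 20 21
f 24 23 26
f 24 26 25
f 26 23 27
f 26 27 25
f 27 23 28
f 27 28 25
f 28 23 29
f 28 29 25
f 29 23 30
f 29 30 25
f 30 23 31
f 30 31 25
f 31 23 32
f 31 32 25
f 32 23 33
f 32 33 25
f 33 23 34
f 33 34 25
f 34 23 24
f 34 24 25
f 36 35 38
f 36 38 37
f 38 35 39
f 38 39 37
f 39 35 40
f 39 40 37
f 40 35 41
f 40 41 37
f 41 35 42
f 41 42 37
f 42 35 43
f 42 43 37
f 43 35 44
f 43 44 37
f 44 35 36
f 44 36 37
f 46 45 49
f 46 49 47
f 47 49 50
f 47 50 48
f 49 45 51
f 49 51 50
f 50 51 52
f 50 52 48
f 51 45 53
f 51 53 52
f 52 53 54
f 52 54 48
f 53 45 55
f 53 55 54
f 54 55 56
f 54 56 48
f 55 45 57
f 55 57 56
f 56 57 58
f 56 58 48
f 57 45 59
f 57 59 58
f 58 59 60
f 58 60 48
f 59 45 61
f 59 61 60
f 60 61 62
f 60 62 48
f 61 45 63
f 61 63 62
f 62 63 64
f 62 64 48
f 63 45 65
f 63 65 64
f 64 65 66
f 64 66 48
f 65 45 67
f 65 67 66
f 66 67 68
f 66 68 48
f 67 45 69
f 67 69 68
f 68 69 70
f 68 70 48
f 69 45 71
f 69 71 70
f 70 71 72
f 70 72 48
f 71 45 73
f 71 73 72
f 72 73 74
f 72 74 48
f 73 45 75
f 73 75 74
f 74 75 76
f 74 76 48
f 75 45 46
f 75 46 76
f 76 46 47
f 76 47 48



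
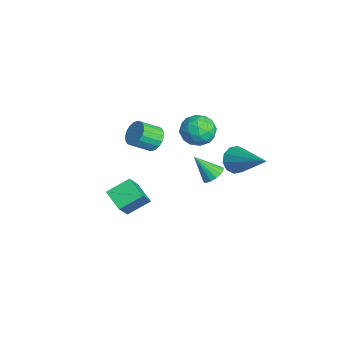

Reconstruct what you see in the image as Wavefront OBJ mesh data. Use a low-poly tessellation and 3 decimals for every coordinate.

v -0.741 1.872 -1.999
v -0.357 1.48 -2.109
v -1.199 1.148 -1.021
v -0.235 1.641 -1.933
v -0.229 1.855 -1.771
v -0.341 2.073 -1.662
v -0.544 2.245 -1.63
v -0.792 2.331 -1.682
v -1.028 2.313 -1.807
v -1.199 2.193 -1.975
v -1.265 2 -2.149
v -1.21 1.778 -2.289
v -1.048 1.577 -2.362
v -0.816 1.444 -2.351
v -0.566 1.409 -2.26
v 1.232 2.239 0.563
v 1.522 2.43 -0.022
v 2.808 3.021 1.597
v 1.278 2.745 0.111
v 1.016 2.867 0.417
v 0.838 2.749 0.779
v 0.81 2.436 1.058
v 0.943 2.048 1.148
v 1.187 1.733 1.015
v 1.449 1.611 0.709
v 1.627 1.729 0.347
v 1.655 2.042 0.068
v 3.445 -2.85 0.138
v 2.651 -3.173 0.592
v 3.331 -1.874 0.632
v 2.537 -2.197 1.087
v 4.423 -3.403 1.453
v 3.629 -3.726 1.908
v 4.309 -2.427 1.948
v 3.515 -2.75 2.402
v 1.235 0.553 3.14
v 1.501 0.866 3.814
v 2.359 -0.026 2.966
v 2.625 0.287 3.64
v 2.064 -0.268 3.657
v 1.37 0.09 3.764
v 2.49 0.75 3.016
v 1.796 1.108 3.123
v 2.277 0.988 3.736
v 2.014 0.359 4.133
v 1.846 0.481 2.647
v 1.583 -0.148 3.044
v 1.27 0.761 3.492
v 2.59 0.079 3.288
v 2.261 -0.247 3.298
v 2.417 -0.063 3.694
v 1.193 0.304 3.463
v 1.349 0.488 3.859
v 1.68 -0.178 3.767
v 2.511 0.352 2.921
v 2.667 0.536 3.317
v 1.443 0.903 3.086
v 1.599 1.087 3.482
v 2.18 1.018 3.013
v 1.882 1.016 3.843
v 2.542 0.675 3.74
v 2.463 0.948 3.374
v 2.055 1.158 3.437
v 1.727 0.646 4.076
v 2.387 0.306 3.973
v 2.058 -0.02 3.983
v 1.65 0.19 4.047
v 2.183 0.718 4.03
v 1.473 0.534 2.807
v 2.133 0.194 2.704
v 2.21 0.65 2.733
v 1.802 0.86 2.797
v 1.318 0.165 3.04
v 1.978 -0.176 2.937
v 1.805 -0.318 3.343
v 1.397 -0.108 3.406
v 1.677 0.122 2.75
v -0.84 -0.655 0.851
v -0.426 -0.915 0.454
v -0.386 -1.765 1.051
v -0.8 -1.505 1.449
v -0.261 -0.779 0.636
v -0.222 -1.63 1.233
v -0.211 -0.619 0.86
v -0.171 -1.47 1.458
v -0.285 -0.466 1.083
v -0.246 -1.317 1.68
v -0.469 -0.35 1.26
v -0.43 -1.201 1.857
v -0.727 -0.295 1.356
v -0.687 -1.145 1.953
v -1.007 -0.311 1.352
v -0.967 -1.161 1.949
v -1.254 -0.395 1.249
v -1.214 -1.245 1.846
v -1.418 -0.53 1.067
v -1.379 -1.381 1.664
v -1.469 -0.69 0.842
v -1.429 -1.541 1.44
v -1.394 -0.843 0.62
v -1.355 -1.694 1.217
v -1.21 -0.959 0.443
v -1.171 -1.81 1.04
v -0.953 -1.015 0.347
v -0.913 -1.865 0.944
v -0.673 -0.999 0.351
v -0.633 -1.849 0.948
f 2 1 4
f 2 4 3
f 4 1 5
f 4 5 3
f 5 1 6
f 5 6 3
f 6 1 7
f 6 7 3
f 7 1 8
f 7 8 3
f 8 1 9
f 8 9 3
f 9 1 10
f 9 10 3
f 10 1 11
f 10 11 3
f 11 1 12
f 11 12 3
f 12 1 13
f 12 13 3
f 13 1 14
f 13 14 3
f 14 1 15
f 14 15 3
f 15 1 2
f 15 2 3
f 17 16 19
f 17 19 18
f 19 16 20
f 19 20 18
f 20 16 21
f 20 21 18
f 21 16 22
f 21 22 18
f 22 16 23
f 22 23 18
f 23 16 24
f 23 24 18
f 24 16 25
f 24 25 18
f 25 16 26
f 25 26 18
f 26 16 27
f 26 27 18
f 27 16 17
f 27 17 18
f 29 31 28
f 32 29 28
f 28 31 30
f 30 32 28
f 29 35 31
f 33 29 32
f 33 35 29
f 31 35 30
f 34 32 30
f 30 35 34
f 34 33 32
f 35 33 34
f 36 73 52
f 73 47 76
f 52 76 41
f 73 76 52
f 36 52 48
f 52 41 53
f 48 53 37
f 52 53 48
f 36 48 57
f 48 37 58
f 57 58 43
f 48 58 57
f 36 57 69
f 57 43 72
f 69 72 46
f 57 72 69
f 36 69 73
f 69 46 77
f 73 77 47
f 69 77 73
f 37 53 64
f 53 41 67
f 64 67 45
f 53 67 64
f 41 76 54
f 76 47 75
f 54 75 40
f 76 75 54
f 47 77 74
f 77 46 70
f 74 70 38
f 77 70 74
f 46 72 71
f 72 43 59
f 71 59 42
f 72 59 71
f 43 58 63
f 58 37 60
f 63 60 44
f 58 60 63
f 39 65 51
f 65 45 66
f 51 66 40
f 65 66 51
f 39 51 49
f 51 40 50
f 49 50 38
f 51 50 49
f 39 49 56
f 49 38 55
f 56 55 42
f 49 55 56
f 39 56 61
f 56 42 62
f 61 62 44
f 56 62 61
f 39 61 65
f 61 44 68
f 65 68 45
f 61 68 65
f 40 66 54
f 66 45 67
f 54 67 41
f 66 67 54
f 38 50 74
f 50 40 75
f 74 75 47
f 50 75 74
f 42 55 71
f 55 38 70
f 71 70 46
f 55 70 71
f 44 62 63
f 62 42 59
f 63 59 43
f 62 59 63
f 45 68 64
f 68 44 60
f 64 60 37
f 68 60 64
f 79 78 82
f 79 82 80
f 80 82 83
f 80 83 81
f 82 78 84
f 82 84 83
f 83 84 85
f 83 85 81
f 84 78 86
f 84 86 85
f 85 86 87
f 85 87 81
f 86 78 88
f 86 88 87
f 87 88 89
f 87 89 81
f 88 78 90
f 88 90 89
f 89 90 91
f 89 91 81
f 90 78 92
f 90 92 91
f 91 92 93
f 91 93 81
f 92 78 94
f 92 94 93
f 93 94 95
f 93 95 81
f 94 78 96
f 94 96 95
f 95 96 97
f 95 97 81
f 96 78 98
f 96 98 97
f 97 98 99
f 97 99 81
f 98 78 100
f 98 100 99
f 99 100 101
f 99 101 81
f 100 78 102
f 100 102 101
f 101 102 103
f 101 103 81
f 102 78 104
f 102 104 103
f 103 104 105
f 103 105 81
f 104 78 106
f 104 106 105
f 105 106 107
f 105 107 81
f 106 78 79
f 106 79 107
f 107 79 80
f 107 80 81



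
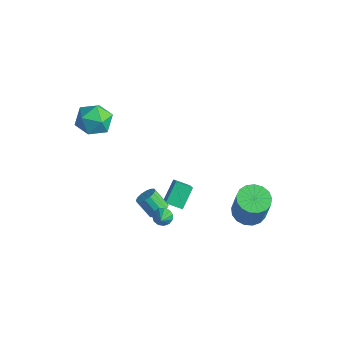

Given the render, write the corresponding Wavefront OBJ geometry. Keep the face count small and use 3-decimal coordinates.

v 3.07 3.856 -3.688
v 3.925 4.347 -3.91
v 4.544 4.154 -1.955
v 3.69 3.664 -1.732
v 3.62 4.699 -3.779
v 4.24 4.506 -1.824
v 3.19 4.857 -3.627
v 3.809 4.665 -1.672
v 2.732 4.787 -3.489
v 3.351 4.594 -1.533
v 2.352 4.503 -3.396
v 2.971 4.311 -1.441
v 2.136 4.072 -3.37
v 2.755 3.879 -1.415
v 2.134 3.59 -3.417
v 2.754 3.398 -1.462
v 2.347 3.17 -3.526
v 2.966 2.977 -1.571
v 2.725 2.907 -3.672
v 3.345 2.714 -1.717
v 3.183 2.862 -3.821
v 3.802 2.669 -1.866
v 3.615 3.044 -3.94
v 4.234 2.851 -1.985
v 3.922 3.413 -4.001
v 4.541 3.22 -2.046
v 4.033 3.883 -3.99
v 4.653 3.69 -2.035
v -3.779 -0.937 2.507
v -2.808 -1.549 2.715
v -4.712 -1.991 3.765
v -3.741 -2.603 3.973
v -3.812 -1.489 4.313
v -3.236 -0.837 3.535
v -4.284 -2.703 2.945
v -3.708 -2.051 2.167
v -3.12 -2.64 2.986
v -2.828 -1.89 3.831
v -4.692 -1.65 2.649
v -4.4 -0.9 3.494
v 1.307 -1.224 -1.445
v 1.747 -1.001 -1.022
v 0.973 -1.314 -0.052
v 0.533 -1.536 -0.475
v 1.553 -0.736 -1.092
v 0.778 -1.049 -0.122
v 1.292 -0.602 -1.257
v 0.517 -0.914 -0.287
v 1.035 -0.634 -1.472
v 0.261 -0.947 -0.502
v 0.851 -0.824 -1.68
v 0.077 -1.137 -0.71
v 0.79 -1.122 -1.825
v 0.015 -1.434 -0.855
v 0.867 -1.446 -1.868
v 0.093 -1.759 -0.898
v 1.062 -1.711 -1.798
v 0.287 -2.024 -0.828
v 1.323 -1.846 -1.633
v 0.548 -2.158 -0.663
v 1.579 -1.813 -1.418
v 0.805 -2.126 -0.448
v 1.763 -1.623 -1.21
v 0.989 -1.936 -0.24
v 1.825 -1.326 -1.065
v 1.05 -1.638 -0.095
v 2.145 -1.619 -1.021
v 2.475 -1.806 -1.446
v 3.075 -2.481 0.081
v 2.607 -1.532 -1.343
v 2.592 -1.285 -1.137
v 2.435 -1.145 -0.895
v 2.186 -1.155 -0.692
v 1.924 -1.312 -0.594
v 1.732 -1.567 -0.632
v 1.671 -1.838 -0.792
v 1.761 -2.04 -1.026
v 1.972 -2.108 -1.258
v 2.239 -2.02 -1.414
v 0.259 0.097 -2.666
v -0.154 1.174 -1.708
v -0.982 0.914 -4.122
v -1.396 1.992 -3.164
v 1.036 0.688 -2.996
v 0.622 1.766 -2.038
v -0.206 1.506 -4.452
v -0.619 2.583 -3.494
f 2 1 5
f 2 5 3
f 3 5 6
f 3 6 4
f 5 1 7
f 5 7 6
f 6 7 8
f 6 8 4
f 7 1 9
f 7 9 8
f 8 9 10
f 8 10 4
f 9 1 11
f 9 11 10
f 10 11 12
f 10 12 4
f 11 1 13
f 11 13 12
f 12 13 14
f 12 14 4
f 13 1 15
f 13 15 14
f 14 15 16
f 14 16 4
f 15 1 17
f 15 17 16
f 16 17 18
f 16 18 4
f 17 1 19
f 17 19 18
f 18 19 20
f 18 20 4
f 19 1 21
f 19 21 20
f 20 21 22
f 20 22 4
f 21 1 23
f 21 23 22
f 22 23 24
f 22 24 4
f 23 1 25
f 23 25 24
f 24 25 26
f 24 26 4
f 25 1 27
f 25 27 26
f 26 27 28
f 26 28 4
f 27 1 2
f 27 2 28
f 28 2 3
f 28 3 4
f 29 40 34
f 29 34 30
f 29 30 36
f 29 36 39
f 29 39 40
f 30 34 38
f 34 40 33
f 40 39 31
f 39 36 35
f 36 30 37
f 32 38 33
f 32 33 31
f 32 31 35
f 32 35 37
f 32 37 38
f 33 38 34
f 31 33 40
f 35 31 39
f 37 35 36
f 38 37 30
f 42 41 45
f 42 45 43
f 43 45 46
f 43 46 44
f 45 41 47
f 45 47 46
f 46 47 48
f 46 48 44
f 47 41 49
f 47 49 48
f 48 49 50
f 48 50 44
f 49 41 51
f 49 51 50
f 50 51 52
f 50 52 44
f 51 41 53
f 51 53 52
f 52 53 54
f 52 54 44
f 53 41 55
f 53 55 54
f 54 55 56
f 54 56 44
f 55 41 57
f 55 57 56
f 56 57 58
f 56 58 44
f 57 41 59
f 57 59 58
f 58 59 60
f 58 60 44
f 59 41 61
f 59 61 60
f 60 61 62
f 60 62 44
f 61 41 63
f 61 63 62
f 62 63 64
f 62 64 44
f 63 41 65
f 63 65 64
f 64 65 66
f 64 66 44
f 65 41 42
f 65 42 66
f 66 42 43
f 66 43 44
f 68 67 70
f 68 70 69
f 70 67 71
f 70 71 69
f 71 67 72
f 71 72 69
f 72 67 73
f 72 73 69
f 73 67 74
f 73 74 69
f 74 67 75
f 74 75 69
f 75 67 76
f 75 76 69
f 76 67 77
f 76 77 69
f 77 67 78
f 77 78 69
f 78 67 79
f 78 79 69
f 79 67 68
f 79 68 69
f 81 83 80
f 84 81 80
f 80 83 82
f 82 84 80
f 81 87 83
f 85 81 84
f 85 87 81
f 83 87 82
f 86 84 82
f 82 87 86
f 86 85 84
f 87 85 86



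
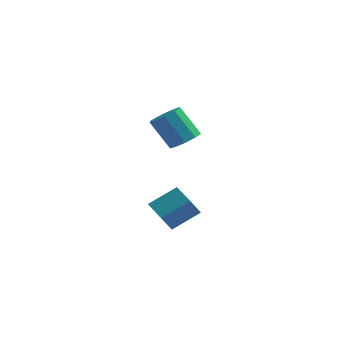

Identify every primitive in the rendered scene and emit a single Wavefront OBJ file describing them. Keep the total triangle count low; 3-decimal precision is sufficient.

v 3.853 -2.095 2.548
v 4.598 -2.516 3.103
v 3.333 -2.406 4.887
v 2.587 -1.985 4.332
v 4.662 -1.821 3.105
v 3.396 -1.711 4.889
v 4.347 -1.254 2.847
v 3.081 -1.145 4.631
v 3.801 -1.081 2.449
v 2.535 -0.971 4.233
v 3.279 -1.382 2.097
v 2.013 -1.272 3.881
v 3.026 -2.017 1.956
v 1.76 -1.907 3.74
v 3.159 -2.688 2.092
v 1.894 -2.578 3.876
v 3.617 -3.081 2.442
v 2.352 -2.972 4.225
v 4.186 -3.013 2.841
v 2.92 -2.904 4.624
v 1.917 -1.299 -4.173
v 1.601 -2.144 -2.901
v 3.242 -0.179 -3.1
v 2.926 -1.025 -1.827
v 3.134 -2.355 -4.573
v 2.818 -3.201 -3.3
v 4.459 -1.236 -3.499
v 4.143 -2.081 -2.227
f 2 1 5
f 2 5 3
f 3 5 6
f 3 6 4
f 5 1 7
f 5 7 6
f 6 7 8
f 6 8 4
f 7 1 9
f 7 9 8
f 8 9 10
f 8 10 4
f 9 1 11
f 9 11 10
f 10 11 12
f 10 12 4
f 11 1 13
f 11 13 12
f 12 13 14
f 12 14 4
f 13 1 15
f 13 15 14
f 14 15 16
f 14 16 4
f 15 1 17
f 15 17 16
f 16 17 18
f 16 18 4
f 17 1 19
f 17 19 18
f 18 19 20
f 18 20 4
f 19 1 2
f 19 2 20
f 20 2 3
f 20 3 4
f 22 24 21
f 25 22 21
f 21 24 23
f 23 25 21
f 22 28 24
f 26 22 25
f 26 28 22
f 24 28 23
f 27 25 23
f 23 28 27
f 27 26 25
f 28 26 27



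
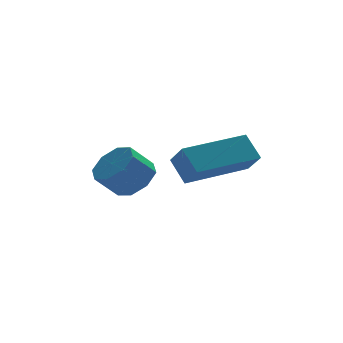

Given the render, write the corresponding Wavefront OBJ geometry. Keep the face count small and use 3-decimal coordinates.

v -1.231 -2.742 -3.007
v -1.12 -3.411 -2.37
v -1.429 -2.098 -2.295
v -1.318 -2.767 -1.659
v 0.878 -2.253 -2.861
v 0.989 -2.922 -2.225
v 0.68 -1.609 -2.15
v 0.791 -2.278 -1.513
v -2.47 -2.139 -2.903
v -1.927 -2.08 -2.375
v -2.626 -2.142 -1.649
v -3.17 -2.201 -2.177
v -2.139 -1.563 -2.535
v -2.838 -1.624 -1.809
v -2.545 -1.383 -2.911
v -3.244 -1.444 -2.184
v -2.908 -1.646 -3.282
v -3.607 -1.708 -2.556
v -3.014 -2.198 -3.431
v -3.713 -2.26 -2.705
v -2.802 -2.716 -3.271
v -3.501 -2.777 -2.545
v -2.396 -2.896 -2.896
v -3.095 -2.957 -2.169
v -2.033 -2.632 -2.524
v -2.732 -2.694 -1.798
f 2 4 1
f 5 2 1
f 1 4 3
f 3 5 1
f 2 8 4
f 6 2 5
f 6 8 2
f 4 8 3
f 7 5 3
f 3 8 7
f 7 6 5
f 8 6 7
f 10 9 13
f 10 13 11
f 11 13 14
f 11 14 12
f 13 9 15
f 13 15 14
f 14 15 16
f 14 16 12
f 15 9 17
f 15 17 16
f 16 17 18
f 16 18 12
f 17 9 19
f 17 19 18
f 18 19 20
f 18 20 12
f 19 9 21
f 19 21 20
f 20 21 22
f 20 22 12
f 21 9 23
f 21 23 22
f 22 23 24
f 22 24 12
f 23 9 25
f 23 25 24
f 24 25 26
f 24 26 12
f 25 9 10
f 25 10 26
f 26 10 11
f 26 11 12



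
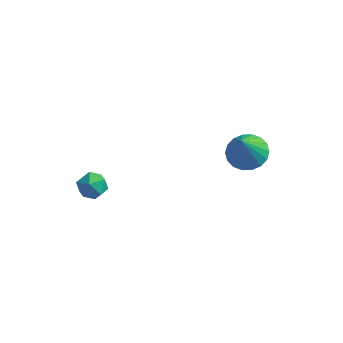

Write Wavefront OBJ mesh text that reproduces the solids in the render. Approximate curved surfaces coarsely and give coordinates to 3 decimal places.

v 1.416 2.981 0.245
v 2.425 2.844 0.194
v 1.384 2.099 1.995
v 2.388 3.248 0.397
v 2.159 3.6 0.571
v 1.782 3.829 0.679
v 1.333 3.89 0.702
v 0.9 3.771 0.634
v 0.569 3.496 0.489
v 0.406 3.118 0.296
v 0.443 2.714 0.093
v 0.673 2.363 -0.08
v 1.049 2.134 -0.189
v 1.499 2.073 -0.212
v 1.932 2.192 -0.144
v 2.262 2.467 0.001
v -4.288 -3.062 1.116
v -3.823 -2.432 1.02
v -3.677 -3.348 2.2
v -3.212 -2.718 2.104
v -3.976 -2.622 2.273
v -4.354 -2.445 1.603
v -3.146 -3.335 1.617
v -3.524 -3.158 0.947
v -3.117 -2.601 1.33
v -3.631 -2.16 1.735
v -3.869 -3.62 1.485
v -4.383 -3.179 1.89
f 2 1 4
f 2 4 3
f 4 1 5
f 4 5 3
f 5 1 6
f 5 6 3
f 6 1 7
f 6 7 3
f 7 1 8
f 7 8 3
f 8 1 9
f 8 9 3
f 9 1 10
f 9 10 3
f 10 1 11
f 10 11 3
f 11 1 12
f 11 12 3
f 12 1 13
f 12 13 3
f 13 1 14
f 13 14 3
f 14 1 15
f 14 15 3
f 15 1 16
f 15 16 3
f 16 1 2
f 16 2 3
f 17 28 22
f 17 22 18
f 17 18 24
f 17 24 27
f 17 27 28
f 18 22 26
f 22 28 21
f 28 27 19
f 27 24 23
f 24 18 25
f 20 26 21
f 20 21 19
f 20 19 23
f 20 23 25
f 20 25 26
f 21 26 22
f 19 21 28
f 23 19 27
f 25 23 24
f 26 25 18



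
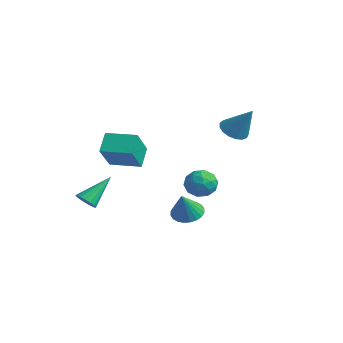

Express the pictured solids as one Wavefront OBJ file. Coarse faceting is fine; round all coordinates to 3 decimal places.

v -3.557 -2.629 -3.515
v -3.05 -2.356 -3.794
v -3.623 -1.151 -2.185
v -3.29 -2.234 -3.941
v -3.59 -2.203 -3.991
v -3.883 -2.269 -3.932
v -4.102 -2.418 -3.777
v -4.196 -2.615 -3.562
v -4.143 -2.816 -3.336
v -3.957 -2.974 -3.152
v -3.679 -3.053 -3.05
v -3.373 -3.035 -3.055
v -3.109 -2.924 -3.166
v -2.949 -2.746 -3.356
v -2.927 -2.541 -3.583
v 0.112 3.589 1.211
v 0.582 2.953 1.038
v 1.148 3.951 2.689
v 0.75 3.246 0.848
v 0.772 3.618 0.742
v 0.642 3.984 0.743
v 0.392 4.259 0.852
v 0.077 4.381 1.043
v -0.23 4.321 1.272
v -0.458 4.094 1.488
v -0.556 3.751 1.64
v -0.5 3.371 1.694
v -0.305 3.041 1.638
v -0.014 2.837 1.484
v 0.306 2.805 1.267
v 0.161 0.868 -3.719
v 0.958 0.891 -3.984
v 0.639 0.212 -2.341
v 0.932 1.182 -3.837
v 0.788 1.426 -3.671
v 0.549 1.584 -3.512
v 0.251 1.634 -3.386
v -0.061 1.567 -3.31
v -0.339 1.394 -3.296
v -0.54 1.141 -3.347
v -0.635 0.846 -3.454
v -0.609 0.555 -3.602
v -0.465 0.311 -3.768
v -0.226 0.153 -3.926
v 0.072 0.103 -4.053
v 0.384 0.17 -4.129
v 0.662 0.343 -4.143
v 0.863 0.596 -4.092
v -2.076 -1.81 0.495
v -1.249 -2.846 1.828
v -0.845 -0.788 0.526
v -0.019 -1.824 1.859
v -1.501 -2.476 -0.379
v -0.675 -3.512 0.954
v -0.271 -1.454 -0.348
v 0.556 -2.49 0.985
v 2.343 0.044 -0.842
v 2.737 0.296 -0.131
v 3.343 -0.876 -1.069
v 3.737 -0.624 -0.358
v 2.999 -1.045 -0.309
v 2.38 -0.476 -0.169
v 3.7 -0.104 -1.031
v 3.081 0.465 -0.891
v 3.575 0.205 -0.248
v 3.142 -0.376 0.199
v 2.938 -0.204 -1.399
v 2.505 -0.785 -0.952
v 2.452 0.251 -0.466
v 3.628 -0.831 -0.734
v 3.194 -1.078 -0.705
v 3.425 -0.93 -0.287
v 2.242 -0.203 -0.489
v 2.474 -0.055 -0.07
v 2.628 -0.843 -0.175
v 3.606 -0.525 -1.13
v 3.838 -0.377 -0.711
v 2.655 0.35 -0.913
v 2.886 0.498 -0.495
v 3.452 0.263 -1.025
v 3.177 0.346 -0.117
v 3.765 -0.195 -0.251
v 3.743 0.11 -0.646
v 3.379 0.445 -0.564
v 2.922 0.004 0.146
v 3.51 -0.537 0.012
v 3.076 -0.784 0.041
v 2.712 -0.45 0.123
v 3.415 -0.05 0.077
v 2.57 -0.043 -1.212
v 3.158 -0.584 -1.346
v 3.368 -0.13 -1.323
v 3.004 0.204 -1.241
v 2.315 -0.385 -0.949
v 2.903 -0.926 -1.083
v 2.701 -1.025 -0.636
v 2.337 -0.69 -0.554
v 2.665 -0.53 -1.277
f 2 1 4
f 2 4 3
f 4 1 5
f 4 5 3
f 5 1 6
f 5 6 3
f 6 1 7
f 6 7 3
f 7 1 8
f 7 8 3
f 8 1 9
f 8 9 3
f 9 1 10
f 9 10 3
f 10 1 11
f 10 11 3
f 11 1 12
f 11 12 3
f 12 1 13
f 12 13 3
f 13 1 14
f 13 14 3
f 14 1 15
f 14 15 3
f 15 1 2
f 15 2 3
f 17 16 19
f 17 19 18
f 19 16 20
f 19 20 18
f 20 16 21
f 20 21 18
f 21 16 22
f 21 22 18
f 22 16 23
f 22 23 18
f 23 16 24
f 23 24 18
f 24 16 25
f 24 25 18
f 25 16 26
f 25 26 18
f 26 16 27
f 26 27 18
f 27 16 28
f 27 28 18
f 28 16 29
f 28 29 18
f 29 16 30
f 29 30 18
f 30 16 17
f 30 17 18
f 32 31 34
f 32 34 33
f 34 31 35
f 34 35 33
f 35 31 36
f 35 36 33
f 36 31 37
f 36 37 33
f 37 31 38
f 37 38 33
f 38 31 39
f 38 39 33
f 39 31 40
f 39 40 33
f 40 31 41
f 40 41 33
f 41 31 42
f 41 42 33
f 42 31 43
f 42 43 33
f 43 31 44
f 43 44 33
f 44 31 45
f 44 45 33
f 45 31 46
f 45 46 33
f 46 31 47
f 46 47 33
f 47 31 48
f 47 48 33
f 48 31 32
f 48 32 33
f 50 52 49
f 53 50 49
f 49 52 51
f 51 53 49
f 50 56 52
f 54 50 53
f 54 56 50
f 52 56 51
f 55 53 51
f 51 56 55
f 55 54 53
f 56 54 55
f 57 94 73
f 94 68 97
f 73 97 62
f 94 97 73
f 57 73 69
f 73 62 74
f 69 74 58
f 73 74 69
f 57 69 78
f 69 58 79
f 78 79 64
f 69 79 78
f 57 78 90
f 78 64 93
f 90 93 67
f 78 93 90
f 57 90 94
f 90 67 98
f 94 98 68
f 90 98 94
f 58 74 85
f 74 62 88
f 85 88 66
f 74 88 85
f 62 97 75
f 97 68 96
f 75 96 61
f 97 96 75
f 68 98 95
f 98 67 91
f 95 91 59
f 98 91 95
f 67 93 92
f 93 64 80
f 92 80 63
f 93 80 92
f 64 79 84
f 79 58 81
f 84 81 65
f 79 81 84
f 60 86 72
f 86 66 87
f 72 87 61
f 86 87 72
f 60 72 70
f 72 61 71
f 70 71 59
f 72 71 70
f 60 70 77
f 70 59 76
f 77 76 63
f 70 76 77
f 60 77 82
f 77 63 83
f 82 83 65
f 77 83 82
f 60 82 86
f 82 65 89
f 86 89 66
f 82 89 86
f 61 87 75
f 87 66 88
f 75 88 62
f 87 88 75
f 59 71 95
f 71 61 96
f 95 96 68
f 71 96 95
f 63 76 92
f 76 59 91
f 92 91 67
f 76 91 92
f 65 83 84
f 83 63 80
f 84 80 64
f 83 80 84
f 66 89 85
f 89 65 81
f 85 81 58
f 89 81 85



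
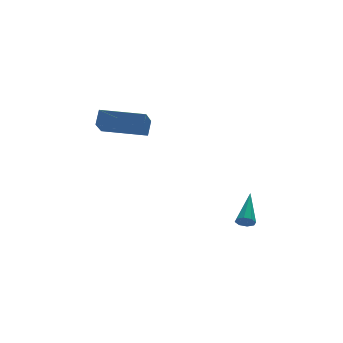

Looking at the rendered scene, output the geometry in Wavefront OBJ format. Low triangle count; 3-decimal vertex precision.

v 2.916 -0.8 -3.018
v 3.094 -0.6 -3.44
v 3.784 0.66 -1.962
v 2.749 -0.462 -3.348
v 2.502 -0.522 -3.062
v 2.497 -0.745 -2.75
v 2.738 -0.999 -2.596
v 3.082 -1.137 -2.689
v 3.33 -1.077 -2.975
v 3.335 -0.855 -3.286
v -1.239 0.908 2.58
v -1.829 -0.071 3.504
v -3.077 2.096 2.664
v -3.667 1.116 3.588
v -0.913 1.364 3.272
v -1.503 0.384 4.196
v -2.751 2.551 3.356
v -3.341 1.572 4.28
f 2 1 4
f 2 4 3
f 4 1 5
f 4 5 3
f 5 1 6
f 5 6 3
f 6 1 7
f 6 7 3
f 7 1 8
f 7 8 3
f 8 1 9
f 8 9 3
f 9 1 10
f 9 10 3
f 10 1 2
f 10 2 3
f 12 14 11
f 15 12 11
f 11 14 13
f 13 15 11
f 12 18 14
f 16 12 15
f 16 18 12
f 14 18 13
f 17 15 13
f 13 18 17
f 17 16 15
f 18 16 17



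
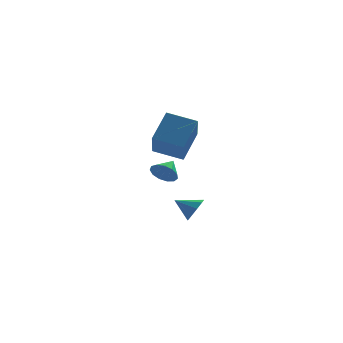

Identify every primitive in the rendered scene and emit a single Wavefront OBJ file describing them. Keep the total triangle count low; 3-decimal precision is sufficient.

v -2.748 0.986 -0.374
v -2.093 0.646 -0.683
v -2.092 1.754 0.174
v -2.221 0.965 -0.976
v -2.516 1.29 -1.077
v -2.885 1.518 -0.956
v -3.211 1.578 -0.65
v -3.389 1.449 -0.256
v -3.365 1.174 0.1
v -3.144 0.839 0.305
v -2.798 0.55 0.295
v -2.436 0.4 0.072
v -2.173 0.436 -0.293
v -1.383 -0.379 -2.604
v -1.146 -0.751 -1.925
v -2.377 0.099 -1.996
v -0.92 -0.246 -1.953
v -0.911 0.197 -2.286
v -1.122 0.37 -2.768
v -1.456 0.193 -3.173
v -1.755 -0.252 -3.312
v -1.88 -0.756 -3.12
v -1.773 -1.084 -2.687
v -1.483 -1.082 -2.215
v -3.976 -2.187 2.348
v -4.293 -3.716 3.707
v -3.062 -1.19 3.683
v -3.38 -2.718 5.042
v -2.56 -2.882 1.898
v -2.878 -4.41 3.257
v -1.647 -1.884 3.233
v -1.964 -3.413 4.592
f 2 1 4
f 2 4 3
f 4 1 5
f 4 5 3
f 5 1 6
f 5 6 3
f 6 1 7
f 6 7 3
f 7 1 8
f 7 8 3
f 8 1 9
f 8 9 3
f 9 1 10
f 9 10 3
f 10 1 11
f 10 11 3
f 11 1 12
f 11 12 3
f 12 1 13
f 12 13 3
f 13 1 2
f 13 2 3
f 15 14 17
f 15 17 16
f 17 14 18
f 17 18 16
f 18 14 19
f 18 19 16
f 19 14 20
f 19 20 16
f 20 14 21
f 20 21 16
f 21 14 22
f 21 22 16
f 22 14 23
f 22 23 16
f 23 14 24
f 23 24 16
f 24 14 15
f 24 15 16
f 26 28 25
f 29 26 25
f 25 28 27
f 27 29 25
f 26 32 28
f 30 26 29
f 30 32 26
f 28 32 27
f 31 29 27
f 27 32 31
f 31 30 29
f 32 30 31



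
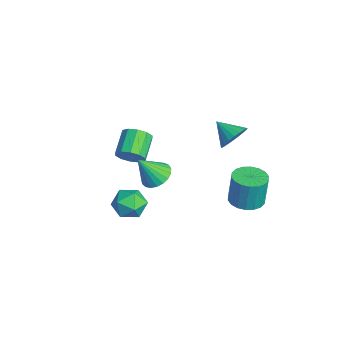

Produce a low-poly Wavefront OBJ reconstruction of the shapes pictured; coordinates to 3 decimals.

v 3.383 2.678 -2.056
v 3.911 3.548 -2.136
v 3.904 3.731 -0.205
v 3.377 2.862 -0.124
v 3.48 3.689 -2.151
v 3.473 3.872 -0.22
v 3.03 3.631 -2.147
v 3.023 3.814 -0.216
v 2.65 3.384 -2.125
v 2.643 3.567 -0.194
v 2.415 2.997 -2.089
v 2.408 3.18 -0.158
v 2.372 2.547 -2.047
v 2.365 2.73 -0.115
v 2.529 2.123 -2.006
v 2.522 2.306 -0.075
v 2.856 1.809 -1.975
v 2.849 1.992 -0.044
v 3.287 1.668 -1.96
v 3.28 1.851 -0.029
v 3.737 1.726 -1.964
v 3.73 1.909 -0.033
v 4.117 1.973 -1.986
v 4.11 2.156 -0.055
v 4.352 2.36 -2.022
v 4.345 2.543 -0.091
v 4.395 2.81 -2.065
v 4.388 2.993 -0.133
v 4.238 3.234 -2.105
v 4.231 3.417 -0.174
v -1.013 3.214 -0.494
v -0.289 2.697 -0.036
v -2.047 2.446 0.274
v -0.339 3.02 0.22
v -0.506 3.377 0.353
v -0.76 3.706 0.34
v -1.058 3.95 0.182
v -1.348 4.067 -0.092
v -1.58 4.036 -0.436
v -1.714 3.863 -0.79
v -1.726 3.578 -1.092
v -1.616 3.23 -1.291
v -1.401 2.879 -1.352
v -1.118 2.587 -1.265
v -0.818 2.402 -1.044
v -0.551 2.359 -0.728
v -0.364 2.463 -0.372
v 3.764 -2.857 -0.764
v 4.389 -3.71 -0.666
v 2.451 -3.87 -1.214
v 3.076 -4.723 -1.116
v 2.787 -4.174 -0.254
v 3.598 -3.548 0.024
v 3.242 -4.032 -1.904
v 4.053 -3.406 -1.626
v 4.066 -4.436 -1.37
v 3.784 -4.524 -0.35
v 3.056 -3.056 -1.53
v 2.774 -3.144 -0.51
v -2.979 -2.309 -2.662
v -2.389 -1.893 -2.092
v -3.691 -1.175 -1.268
v -4.281 -1.591 -1.838
v -2.479 -1.548 -2.535
v -3.78 -0.83 -1.711
v -2.76 -1.493 -3.026
v -4.062 -0.775 -2.202
v -3.124 -1.75 -3.378
v -4.426 -1.032 -2.554
v -3.434 -2.221 -3.457
v -4.736 -1.503 -2.633
v -3.569 -2.725 -3.232
v -4.871 -2.007 -2.408
v -3.48 -3.07 -2.789
v -4.781 -2.352 -1.965
v -3.198 -3.125 -2.298
v -4.5 -2.407 -1.474
v -2.834 -2.868 -1.946
v -4.136 -2.15 -1.122
v -2.524 -2.397 -1.867
v -3.826 -1.679 -1.043
v -1.329 -1.198 -3.143
v -0.367 -1.379 -3.294
v -1.271 -2.262 -1.497
v -0.356 -1.033 -3.07
v -0.512 -0.716 -2.86
v -0.81 -0.482 -2.698
v -1.197 -0.372 -2.613
v -1.607 -0.405 -2.62
v -1.97 -0.575 -2.717
v -2.221 -0.852 -2.888
v -2.318 -1.19 -3.102
v -2.244 -1.529 -3.324
v -2.012 -1.811 -3.514
v -1.662 -1.987 -3.64
v -1.254 -2.026 -3.68
v -0.859 -1.922 -3.627
v -0.546 -1.694 -3.491
f 2 1 5
f 2 5 3
f 3 5 6
f 3 6 4
f 5 1 7
f 5 7 6
f 6 7 8
f 6 8 4
f 7 1 9
f 7 9 8
f 8 9 10
f 8 10 4
f 9 1 11
f 9 11 10
f 10 11 12
f 10 12 4
f 11 1 13
f 11 13 12
f 12 13 14
f 12 14 4
f 13 1 15
f 13 15 14
f 14 15 16
f 14 16 4
f 15 1 17
f 15 17 16
f 16 17 18
f 16 18 4
f 17 1 19
f 17 19 18
f 18 19 20
f 18 20 4
f 19 1 21
f 19 21 20
f 20 21 22
f 20 22 4
f 21 1 23
f 21 23 22
f 22 23 24
f 22 24 4
f 23 1 25
f 23 25 24
f 24 25 26
f 24 26 4
f 25 1 27
f 25 27 26
f 26 27 28
f 26 28 4
f 27 1 29
f 27 29 28
f 28 29 30
f 28 30 4
f 29 1 2
f 29 2 30
f 30 2 3
f 30 3 4
f 32 31 34
f 32 34 33
f 34 31 35
f 34 35 33
f 35 31 36
f 35 36 33
f 36 31 37
f 36 37 33
f 37 31 38
f 37 38 33
f 38 31 39
f 38 39 33
f 39 31 40
f 39 40 33
f 40 31 41
f 40 41 33
f 41 31 42
f 41 42 33
f 42 31 43
f 42 43 33
f 43 31 44
f 43 44 33
f 44 31 45
f 44 45 33
f 45 31 46
f 45 46 33
f 46 31 47
f 46 47 33
f 47 31 32
f 47 32 33
f 48 59 53
f 48 53 49
f 48 49 55
f 48 55 58
f 48 58 59
f 49 53 57
f 53 59 52
f 59 58 50
f 58 55 54
f 55 49 56
f 51 57 52
f 51 52 50
f 51 50 54
f 51 54 56
f 51 56 57
f 52 57 53
f 50 52 59
f 54 50 58
f 56 54 55
f 57 56 49
f 61 60 64
f 61 64 62
f 62 64 65
f 62 65 63
f 64 60 66
f 64 66 65
f 65 66 67
f 65 67 63
f 66 60 68
f 66 68 67
f 67 68 69
f 67 69 63
f 68 60 70
f 68 70 69
f 69 70 71
f 69 71 63
f 70 60 72
f 70 72 71
f 71 72 73
f 71 73 63
f 72 60 74
f 72 74 73
f 73 74 75
f 73 75 63
f 74 60 76
f 74 76 75
f 75 76 77
f 75 77 63
f 76 60 78
f 76 78 77
f 77 78 79
f 77 79 63
f 78 60 80
f 78 80 79
f 79 80 81
f 79 81 63
f 80 60 61
f 80 61 81
f 81 61 62
f 81 62 63
f 83 82 85
f 83 85 84
f 85 82 86
f 85 86 84
f 86 82 87
f 86 87 84
f 87 82 88
f 87 88 84
f 88 82 89
f 88 89 84
f 89 82 90
f 89 90 84
f 90 82 91
f 90 91 84
f 91 82 92
f 91 92 84
f 92 82 93
f 92 93 84
f 93 82 94
f 93 94 84
f 94 82 95
f 94 95 84
f 95 82 96
f 95 96 84
f 96 82 97
f 96 97 84
f 97 82 98
f 97 98 84
f 98 82 83
f 98 83 84



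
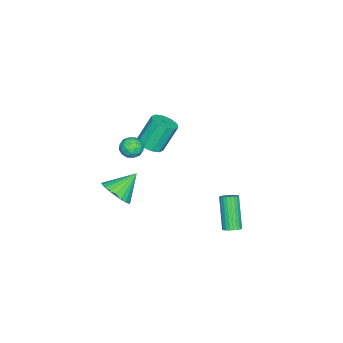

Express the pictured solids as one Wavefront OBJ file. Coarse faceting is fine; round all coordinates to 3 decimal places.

v 2.84 -1.32 1.88
v 3.251 -0.924 2.217
v 3.269 -2.176 2.363
v 3.68 -1.78 2.7
v 3.031 -1.774 2.833
v 2.766 -1.245 2.534
v 3.754 -1.855 2.046
v 3.489 -1.326 1.747
v 3.816 -1.255 2.319
v 3.369 -1.205 2.806
v 3.151 -1.895 1.774
v 2.704 -1.845 2.261
v 3.008 -1.047 2.006
v 3.512 -2.053 2.574
v 3.13 -2.049 2.652
v 3.372 -1.817 2.85
v 2.723 -1.235 2.193
v 2.965 -1.003 2.391
v 2.835 -1.502 2.753
v 3.555 -2.097 2.189
v 3.797 -1.865 2.387
v 3.148 -1.283 1.73
v 3.39 -1.051 1.928
v 3.685 -1.598 1.827
v 3.582 -1.009 2.264
v 3.834 -1.512 2.548
v 3.877 -1.556 2.163
v 3.722 -1.245 1.988
v 3.319 -0.979 2.55
v 3.571 -1.482 2.834
v 3.19 -1.478 2.912
v 3.034 -1.168 2.737
v 3.651 -1.174 2.61
v 2.949 -1.618 1.746
v 3.201 -2.121 2.03
v 3.486 -1.932 1.843
v 3.33 -1.622 1.668
v 2.686 -1.588 2.032
v 2.938 -2.091 2.316
v 2.798 -1.855 2.592
v 2.643 -1.544 2.417
v 2.869 -1.926 1.97
v 2.328 3.489 -3.277
v 2.559 3.848 -3.017
v 1.564 3.29 -1.362
v 1.332 2.931 -1.623
v 2.401 3.943 -3.081
v 1.406 3.385 -1.426
v 2.231 3.968 -3.174
v 1.236 3.411 -1.519
v 2.077 3.921 -3.283
v 1.081 3.364 -1.628
v 1.96 3.808 -3.391
v 0.965 3.251 -1.736
v 1.899 3.646 -3.482
v 0.904 3.089 -1.827
v 1.904 3.461 -3.542
v 0.909 2.903 -1.887
v 1.973 3.279 -3.561
v 0.978 2.722 -1.906
v 2.096 3.13 -3.538
v 1.101 2.572 -1.883
v 2.254 3.035 -3.474
v 1.259 2.477 -1.819
v 2.424 3.009 -3.381
v 1.429 2.452 -1.726
v 2.579 3.056 -3.272
v 1.583 2.499 -1.617
v 2.695 3.169 -3.164
v 1.7 2.612 -1.509
v 2.756 3.331 -3.073
v 1.761 2.774 -1.418
v 2.751 3.517 -3.013
v 1.756 2.959 -1.358
v 2.682 3.698 -2.994
v 1.687 3.141 -1.339
v 0.414 -3.752 -4.284
v 1.121 -3.771 -3.576
v -0.634 -2.988 -3.216
v 1.195 -3.429 -3.748
v 1.15 -3.136 -4.002
v 0.993 -2.936 -4.298
v 0.748 -2.861 -4.593
v 0.452 -2.921 -4.84
v 0.151 -3.108 -5.003
v -0.111 -3.393 -5.056
v -0.292 -3.732 -4.992
v -0.366 -4.074 -4.82
v -0.322 -4.367 -4.566
v -0.165 -4.567 -4.27
v 0.08 -4.642 -3.975
v 0.376 -4.582 -3.728
v 0.677 -4.395 -3.565
v 0.939 -4.111 -3.512
v -1.798 -2.706 -1.648
v -1.117 -2.321 -1.539
v -1.721 -1.708 0.076
v -2.402 -2.094 -0.032
v -1.426 -2.02 -1.768
v -2.03 -1.408 -0.153
v -1.876 -1.981 -1.952
v -2.481 -1.369 -0.336
v -2.297 -2.219 -2.019
v -2.902 -1.607 -0.404
v -2.527 -2.644 -1.944
v -3.132 -2.031 -0.329
v -2.479 -3.092 -1.756
v -3.083 -2.479 -0.141
v -2.17 -3.392 -1.527
v -2.774 -2.78 0.088
v -1.719 -3.431 -1.344
v -2.324 -2.819 0.272
v -1.298 -3.193 -1.276
v -1.903 -2.581 0.339
v -1.068 -2.769 -1.351
v -1.673 -2.156 0.264
f 1 38 17
f 38 12 41
f 17 41 6
f 38 41 17
f 1 17 13
f 17 6 18
f 13 18 2
f 17 18 13
f 1 13 22
f 13 2 23
f 22 23 8
f 13 23 22
f 1 22 34
f 22 8 37
f 34 37 11
f 22 37 34
f 1 34 38
f 34 11 42
f 38 42 12
f 34 42 38
f 2 18 29
f 18 6 32
f 29 32 10
f 18 32 29
f 6 41 19
f 41 12 40
f 19 40 5
f 41 40 19
f 12 42 39
f 42 11 35
f 39 35 3
f 42 35 39
f 11 37 36
f 37 8 24
f 36 24 7
f 37 24 36
f 8 23 28
f 23 2 25
f 28 25 9
f 23 25 28
f 4 30 16
f 30 10 31
f 16 31 5
f 30 31 16
f 4 16 14
f 16 5 15
f 14 15 3
f 16 15 14
f 4 14 21
f 14 3 20
f 21 20 7
f 14 20 21
f 4 21 26
f 21 7 27
f 26 27 9
f 21 27 26
f 4 26 30
f 26 9 33
f 30 33 10
f 26 33 30
f 5 31 19
f 31 10 32
f 19 32 6
f 31 32 19
f 3 15 39
f 15 5 40
f 39 40 12
f 15 40 39
f 7 20 36
f 20 3 35
f 36 35 11
f 20 35 36
f 9 27 28
f 27 7 24
f 28 24 8
f 27 24 28
f 10 33 29
f 33 9 25
f 29 25 2
f 33 25 29
f 44 43 47
f 44 47 45
f 45 47 48
f 45 48 46
f 47 43 49
f 47 49 48
f 48 49 50
f 48 50 46
f 49 43 51
f 49 51 50
f 50 51 52
f 50 52 46
f 51 43 53
f 51 53 52
f 52 53 54
f 52 54 46
f 53 43 55
f 53 55 54
f 54 55 56
f 54 56 46
f 55 43 57
f 55 57 56
f 56 57 58
f 56 58 46
f 57 43 59
f 57 59 58
f 58 59 60
f 58 60 46
f 59 43 61
f 59 61 60
f 60 61 62
f 60 62 46
f 61 43 63
f 61 63 62
f 62 63 64
f 62 64 46
f 63 43 65
f 63 65 64
f 64 65 66
f 64 66 46
f 65 43 67
f 65 67 66
f 66 67 68
f 66 68 46
f 67 43 69
f 67 69 68
f 68 69 70
f 68 70 46
f 69 43 71
f 69 71 70
f 70 71 72
f 70 72 46
f 71 43 73
f 71 73 72
f 72 73 74
f 72 74 46
f 73 43 75
f 73 75 74
f 74 75 76
f 74 76 46
f 75 43 44
f 75 44 76
f 76 44 45
f 76 45 46
f 78 77 80
f 78 80 79
f 80 77 81
f 80 81 79
f 81 77 82
f 81 82 79
f 82 77 83
f 82 83 79
f 83 77 84
f 83 84 79
f 84 77 85
f 84 85 79
f 85 77 86
f 85 86 79
f 86 77 87
f 86 87 79
f 87 77 88
f 87 88 79
f 88 77 89
f 88 89 79
f 89 77 90
f 89 90 79
f 90 77 91
f 90 91 79
f 91 77 92
f 91 92 79
f 92 77 93
f 92 93 79
f 93 77 94
f 93 94 79
f 94 77 78
f 94 78 79
f 96 95 99
f 96 99 97
f 97 99 100
f 97 100 98
f 99 95 101
f 99 101 100
f 100 101 102
f 100 102 98
f 101 95 103
f 101 103 102
f 102 103 104
f 102 104 98
f 103 95 105
f 103 105 104
f 104 105 106
f 104 106 98
f 105 95 107
f 105 107 106
f 106 107 108
f 106 108 98
f 107 95 109
f 107 109 108
f 108 109 110
f 108 110 98
f 109 95 111
f 109 111 110
f 110 111 112
f 110 112 98
f 111 95 113
f 111 113 112
f 112 113 114
f 112 114 98
f 113 95 115
f 113 115 114
f 114 115 116
f 114 116 98
f 115 95 96
f 115 96 116
f 116 96 97
f 116 97 98



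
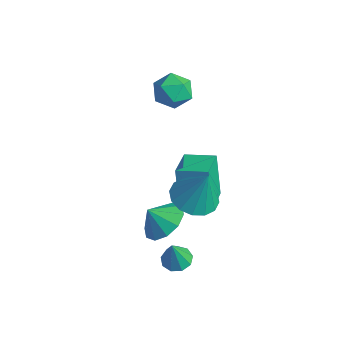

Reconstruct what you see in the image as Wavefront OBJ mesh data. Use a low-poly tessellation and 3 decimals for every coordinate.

v 1.401 0.784 -3.522
v 0.851 0.95 -1.533
v 0.39 1.898 -3.894
v -0.159 2.065 -1.905
v 2.359 1.715 -3.335
v 1.81 1.882 -1.346
v 1.349 2.83 -3.707
v 0.799 2.996 -1.718
v -2.33 2.926 0.927
v -1.616 3.083 0.36
v -1.544 1.857 1.62
v -0.83 2.014 1.053
v -1.068 2.648 1.683
v -1.554 3.309 1.255
v -1.606 1.631 0.725
v -2.092 2.292 0.297
v -1.169 2.283 0.235
v -0.836 2.912 0.827
v -2.324 2.028 1.153
v -1.991 2.657 1.745
v 2.985 0.401 -1.111
v 3.876 0.754 -1.461
v 3.535 0.659 0.551
v 3.565 1.179 -1.424
v 3.099 1.396 -1.303
v 2.603 1.346 -1.131
v 2.208 1.043 -0.954
v 2.022 0.568 -0.818
v 2.094 0.048 -0.761
v 2.404 -0.377 -0.798
v 2.87 -0.594 -0.919
v 3.367 -0.544 -1.091
v 3.761 -0.241 -1.269
v 3.947 0.234 -1.404
v 3.712 -0.909 -3.808
v 4.297 -0.649 -3.823
v 3.908 -1.271 -2.512
v 4.004 -0.35 -3.696
v 3.574 -0.312 -3.62
v 3.209 -0.554 -3.633
v 3.08 -0.961 -3.727
v 3.246 -1.344 -3.86
v 3.631 -1.523 -3.968
v 4.054 -1.414 -4.001
v 4.317 -1.069 -3.944
v 2.12 -0.437 -3.022
v 2.687 0.114 -2.377
v 1.76 -0.983 -2.238
v 2.128 0.398 -2.436
v 1.565 0.363 -2.719
v 1.215 0.023 -3.117
v 1.21 -0.493 -3.479
v 1.553 -0.988 -3.666
v 2.113 -1.273 -3.607
v 2.675 -1.238 -3.324
v 3.025 -0.897 -2.926
v 3.03 -0.381 -2.564
f 2 4 1
f 5 2 1
f 1 4 3
f 3 5 1
f 2 8 4
f 6 2 5
f 6 8 2
f 4 8 3
f 7 5 3
f 3 8 7
f 7 6 5
f 8 6 7
f 9 20 14
f 9 14 10
f 9 10 16
f 9 16 19
f 9 19 20
f 10 14 18
f 14 20 13
f 20 19 11
f 19 16 15
f 16 10 17
f 12 18 13
f 12 13 11
f 12 11 15
f 12 15 17
f 12 17 18
f 13 18 14
f 11 13 20
f 15 11 19
f 17 15 16
f 18 17 10
f 22 21 24
f 22 24 23
f 24 21 25
f 24 25 23
f 25 21 26
f 25 26 23
f 26 21 27
f 26 27 23
f 27 21 28
f 27 28 23
f 28 21 29
f 28 29 23
f 29 21 30
f 29 30 23
f 30 21 31
f 30 31 23
f 31 21 32
f 31 32 23
f 32 21 33
f 32 33 23
f 33 21 34
f 33 34 23
f 34 21 22
f 34 22 23
f 36 35 38
f 36 38 37
f 38 35 39
f 38 39 37
f 39 35 40
f 39 40 37
f 40 35 41
f 40 41 37
f 41 35 42
f 41 42 37
f 42 35 43
f 42 43 37
f 43 35 44
f 43 44 37
f 44 35 45
f 44 45 37
f 45 35 36
f 45 36 37
f 47 46 49
f 47 49 48
f 49 46 50
f 49 50 48
f 50 46 51
f 50 51 48
f 51 46 52
f 51 52 48
f 52 46 53
f 52 53 48
f 53 46 54
f 53 54 48
f 54 46 55
f 54 55 48
f 55 46 56
f 55 56 48
f 56 46 57
f 56 57 48
f 57 46 47
f 57 47 48

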